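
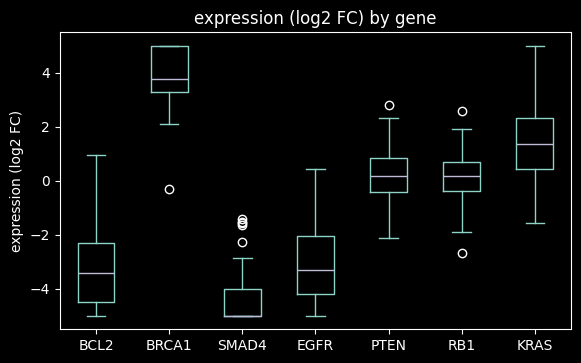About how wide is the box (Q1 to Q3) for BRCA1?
≈ 2

Q3 ≈ 5, Q1 ≈ 3; IQR ≈ 2.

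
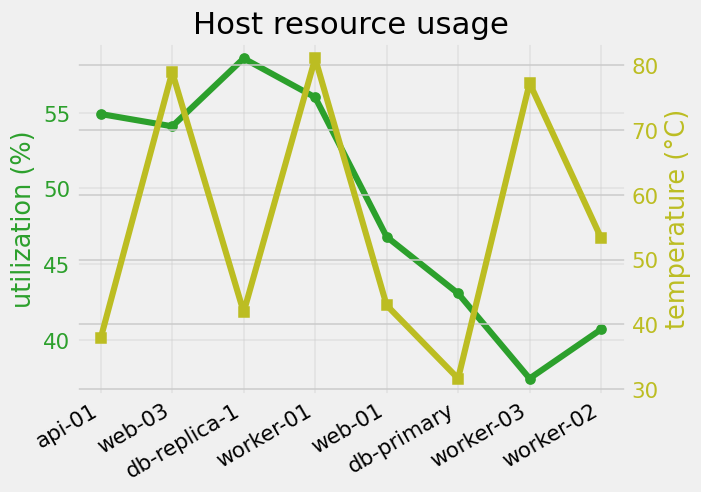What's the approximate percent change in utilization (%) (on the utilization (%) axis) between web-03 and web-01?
web-03 ≈ 54, web-01 ≈ 46; (46 − 54) / 54 ≈ -14.8%.

≈ -14.8%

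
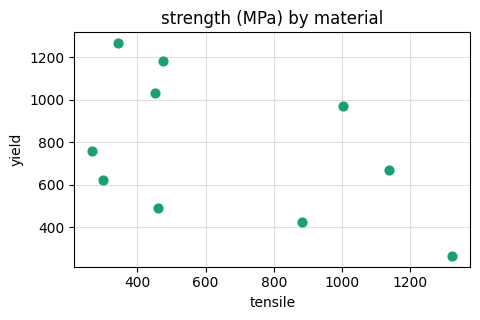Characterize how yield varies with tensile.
negative, moderate

Points are negatively correlated; moderate (|r| ≈ 0.5).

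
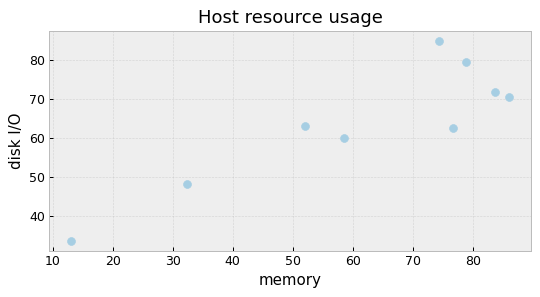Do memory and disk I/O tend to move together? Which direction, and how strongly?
positive, strong

Points are positively correlated; strong (|r| ≈ 0.9).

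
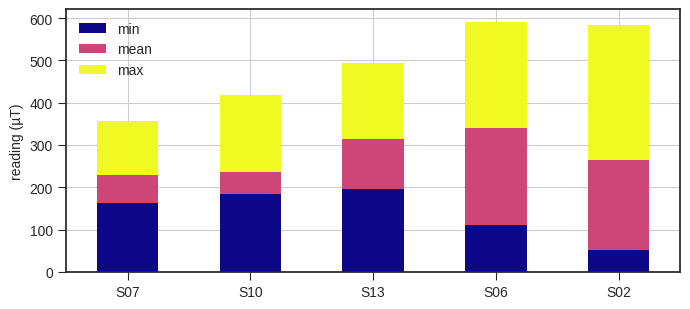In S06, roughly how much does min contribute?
≈ 100

min top ≈ 100, bottom ≈ 0; segment ≈ 100.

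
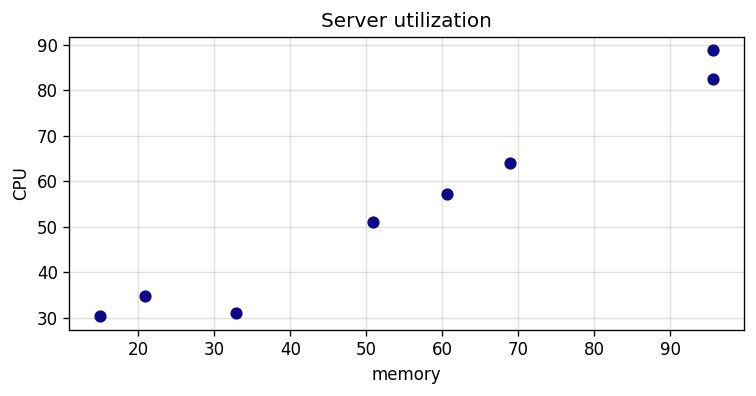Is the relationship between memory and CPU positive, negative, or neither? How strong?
Points are positively correlated; strong (|r| ≈ 1.0).

positive, strong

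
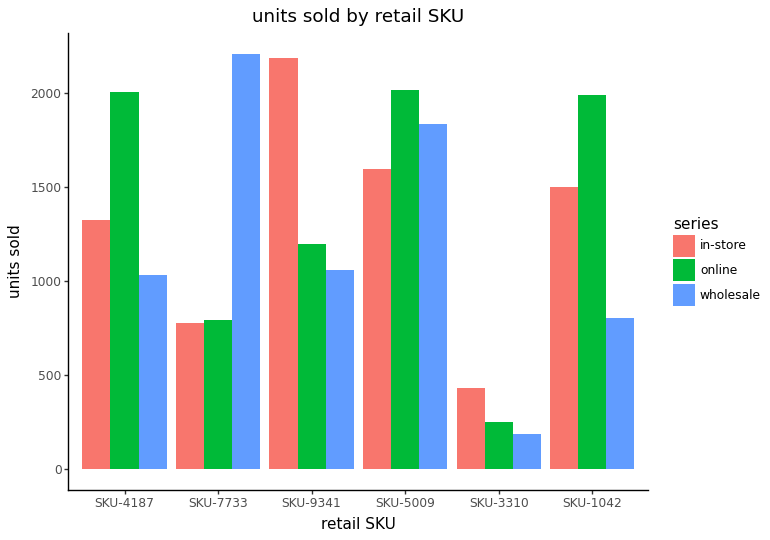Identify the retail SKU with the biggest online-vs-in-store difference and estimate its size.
SKU-9341, ≈ 1000

SKU-9341: online ≈ 1200, in-store ≈ 2200 → gap ≈ 1000. Next-largest (SKU-4187) is only ≈ 600.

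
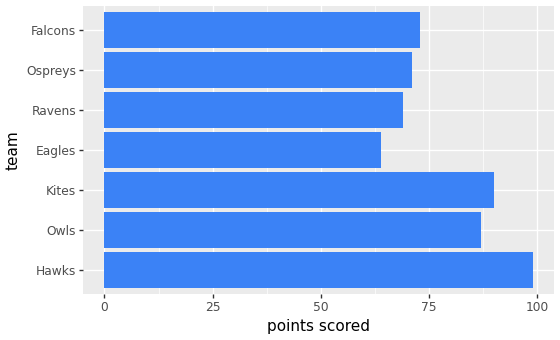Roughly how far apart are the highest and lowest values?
≈ 40

Max Hawks ≈ 100, min Eagles ≈ 60; range ≈ 40.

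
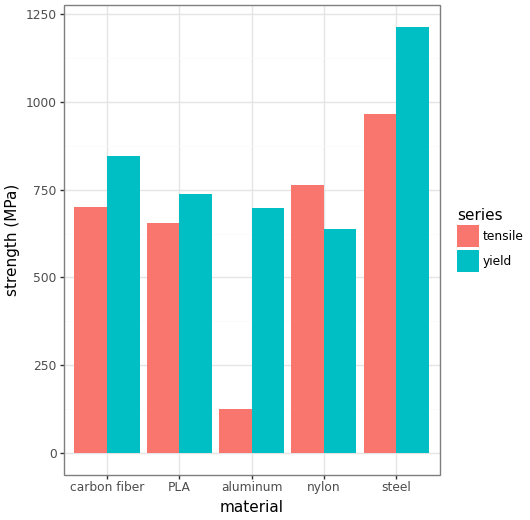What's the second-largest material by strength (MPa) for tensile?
Top 3 for tensile: steel ≈ 1000, nylon ≈ 800, carbon fiber ≈ 600.

nylon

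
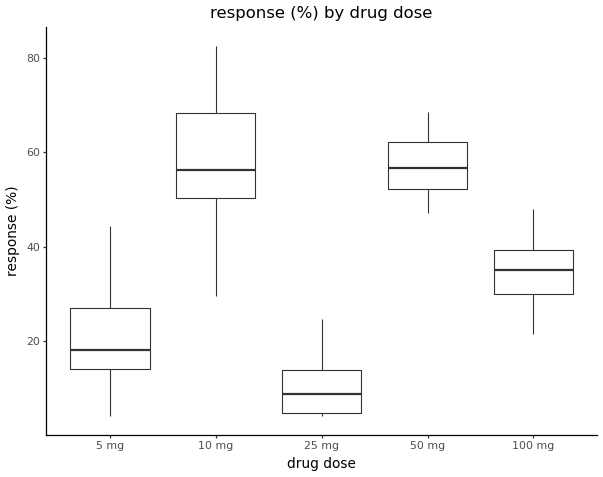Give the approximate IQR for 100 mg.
≈ 10

Q3 ≈ 40, Q1 ≈ 30; IQR ≈ 10.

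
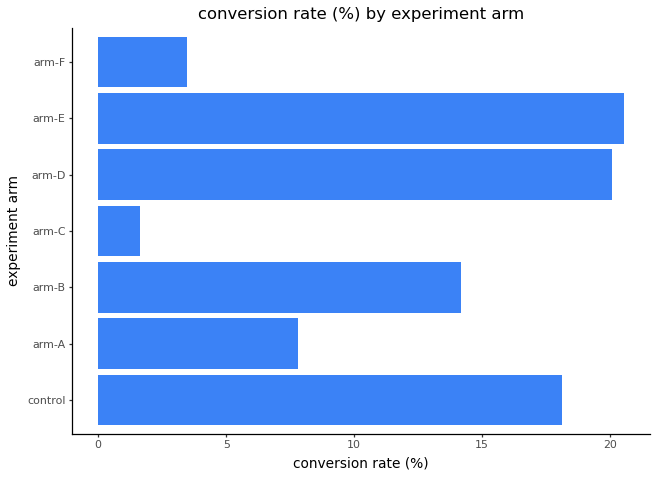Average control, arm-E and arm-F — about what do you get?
≈ 14

(18 + 20 + 4) / 3 ≈ 14.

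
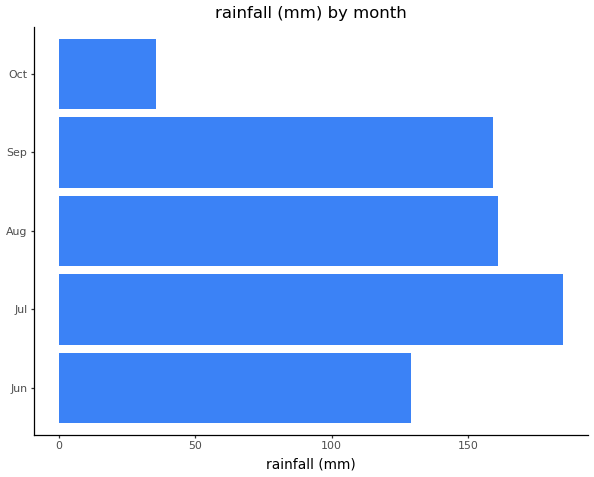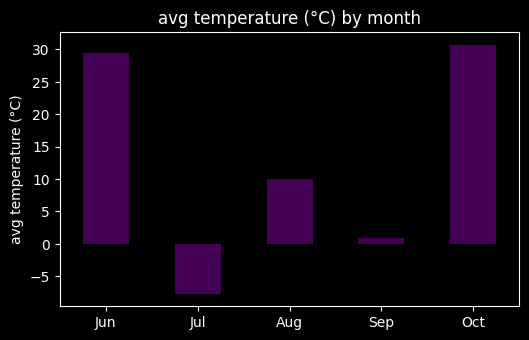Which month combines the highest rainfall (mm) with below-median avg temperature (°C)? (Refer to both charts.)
Jul

Chart 2 median avg temperature (°C) ≈ 10; below-median months: Jul, Sep. Among those, Jul has the highest rainfall (mm) (≈ 180).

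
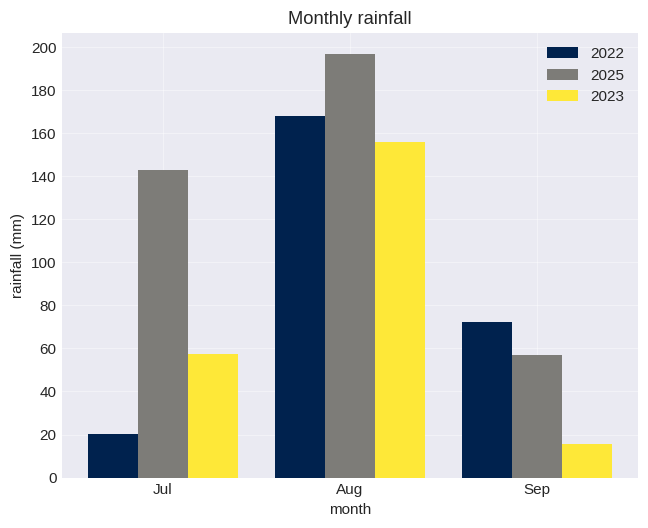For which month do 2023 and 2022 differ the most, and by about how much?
Sep: 2023 ≈ 20, 2022 ≈ 80 → gap ≈ 60. Next-largest (Jul) is only ≈ 40.

Sep, ≈ 60 mm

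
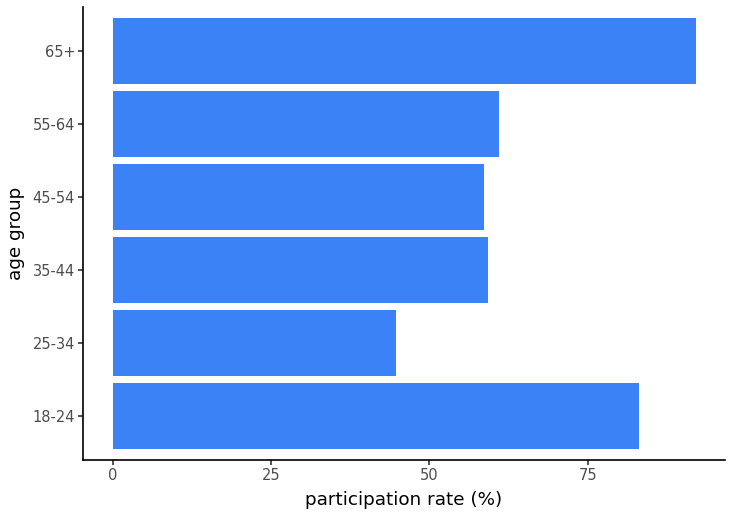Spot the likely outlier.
65+

65+ ≈ 90; the rest sit between ≈ 40 and ≈ 80.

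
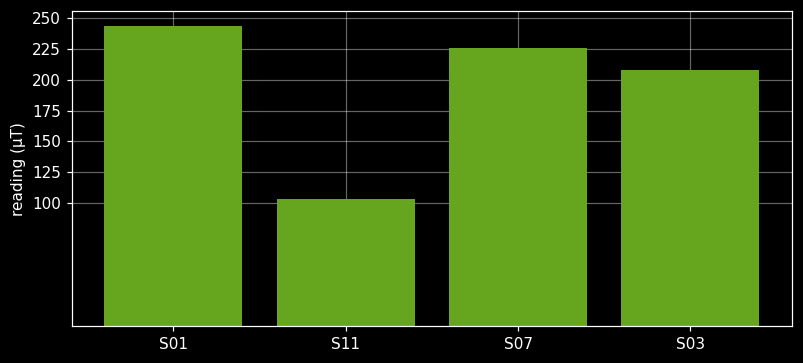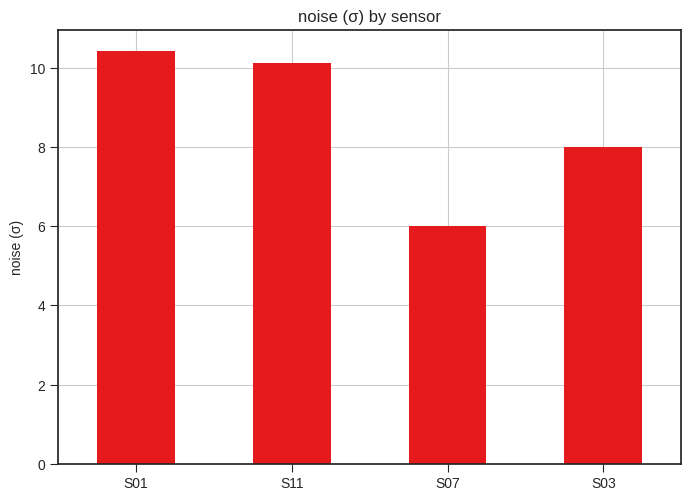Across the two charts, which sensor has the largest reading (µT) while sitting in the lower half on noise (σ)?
S07

Chart 2 median noise (σ) ≈ 9; below-median sensors: S07, S03. Among those, S07 has the highest reading (µT) (≈ 225).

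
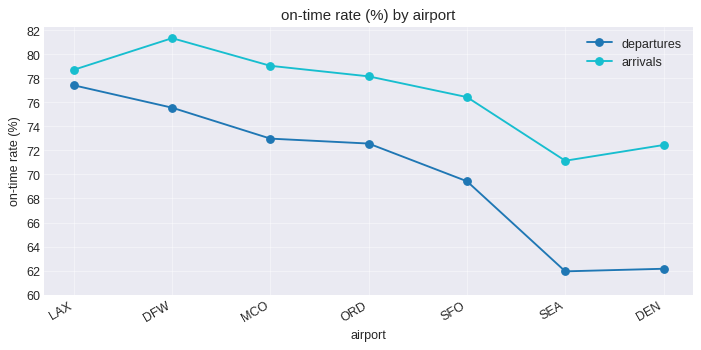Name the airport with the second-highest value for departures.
Top 3 for departures: LAX ≈ 78, DFW ≈ 76, MCO ≈ 72.

DFW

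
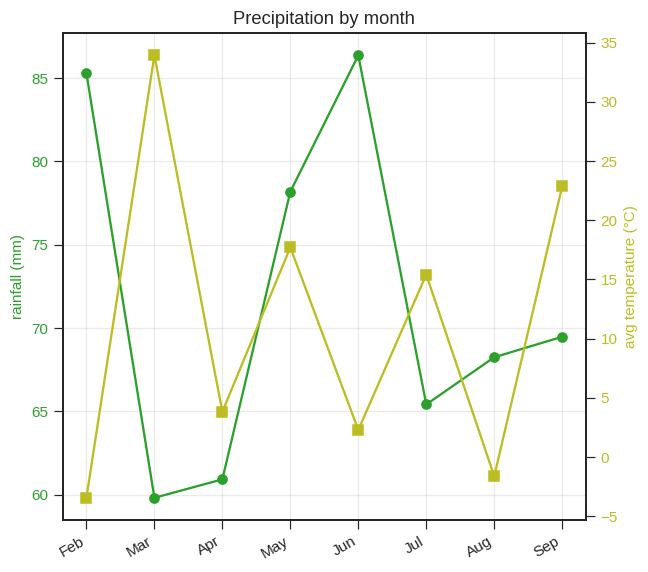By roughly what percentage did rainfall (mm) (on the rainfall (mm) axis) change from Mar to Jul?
≈ +8.3%

Mar ≈ 60, Jul ≈ 65; (65 − 60) / 60 ≈ +8.3%.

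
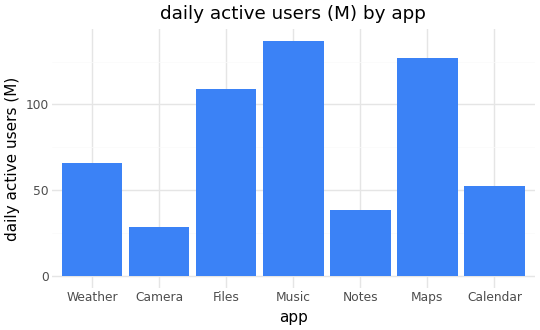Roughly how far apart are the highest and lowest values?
≈ 120

Max Music ≈ 140, min Camera ≈ 20; range ≈ 120.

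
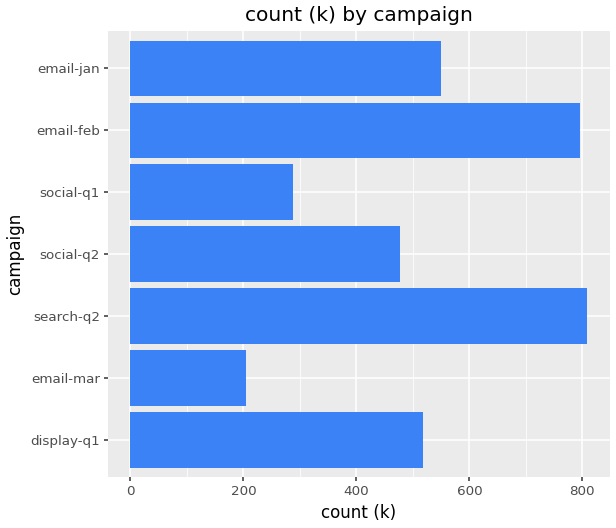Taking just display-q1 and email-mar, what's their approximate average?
(500 + 200) / 2 ≈ 350.

≈ 350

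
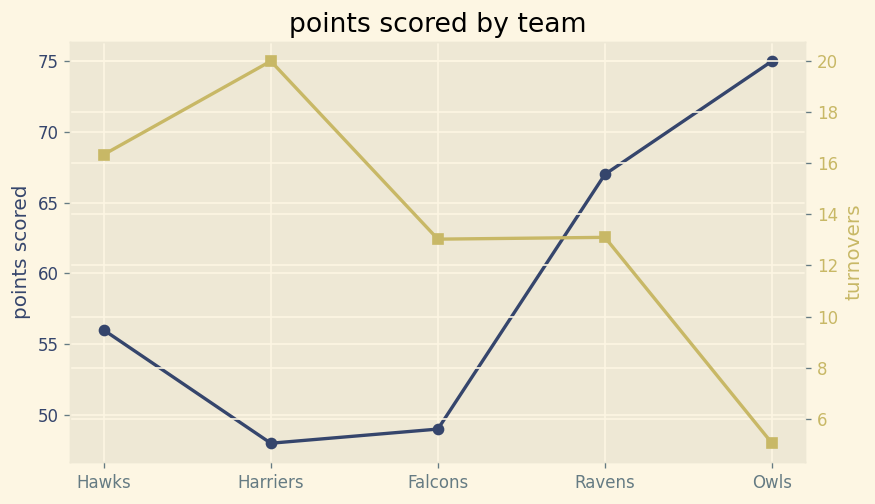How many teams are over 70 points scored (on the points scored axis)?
1

Above 70: Owls.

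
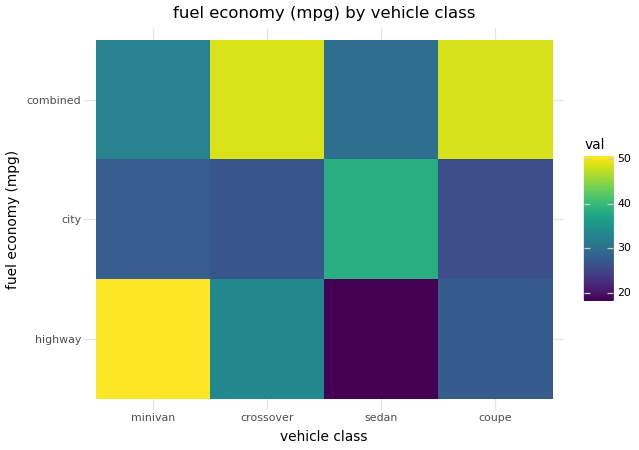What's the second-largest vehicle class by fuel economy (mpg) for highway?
Top 3 for highway: minivan ≈ 50, crossover ≈ 35, coupe ≈ 30.

crossover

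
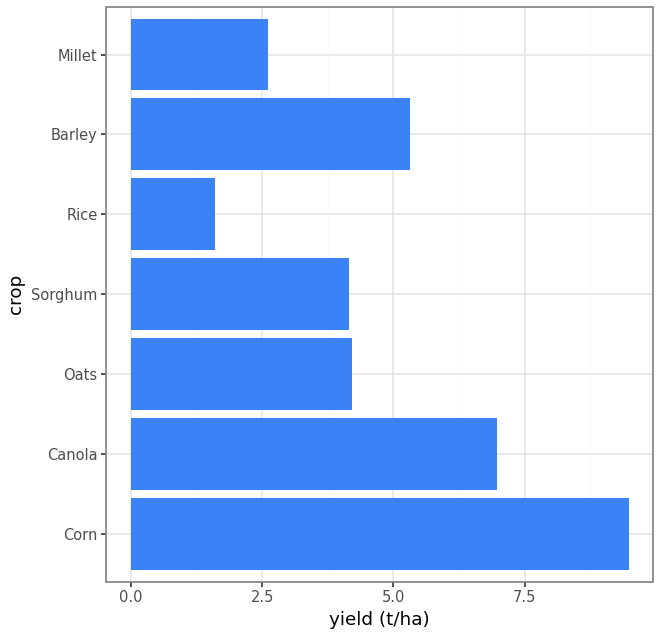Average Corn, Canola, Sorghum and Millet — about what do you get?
(9 + 7 + 4 + 3) / 4 ≈ 6.

≈ 6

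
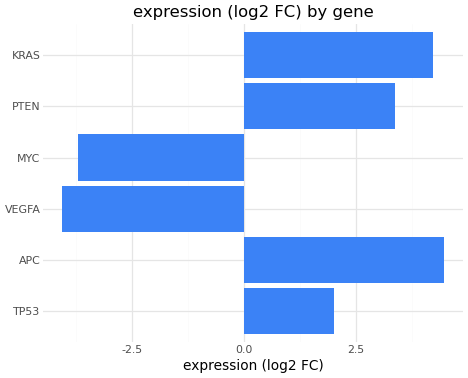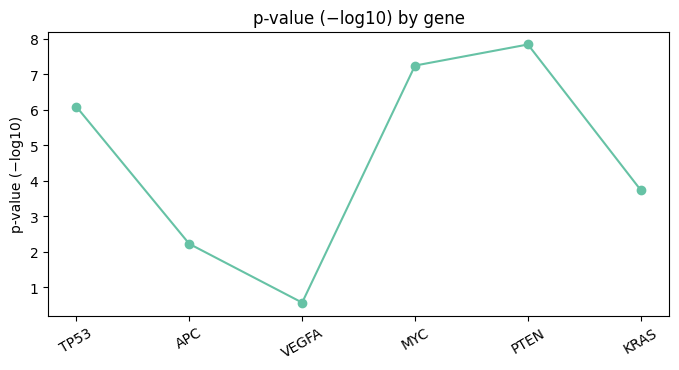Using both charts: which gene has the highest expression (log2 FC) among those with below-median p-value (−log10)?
APC

Chart 2 median p-value (−log10) ≈ 5; below-median genes: APC, VEGFA, KRAS. Among those, APC has the highest expression (log2 FC) (≈ 4.5).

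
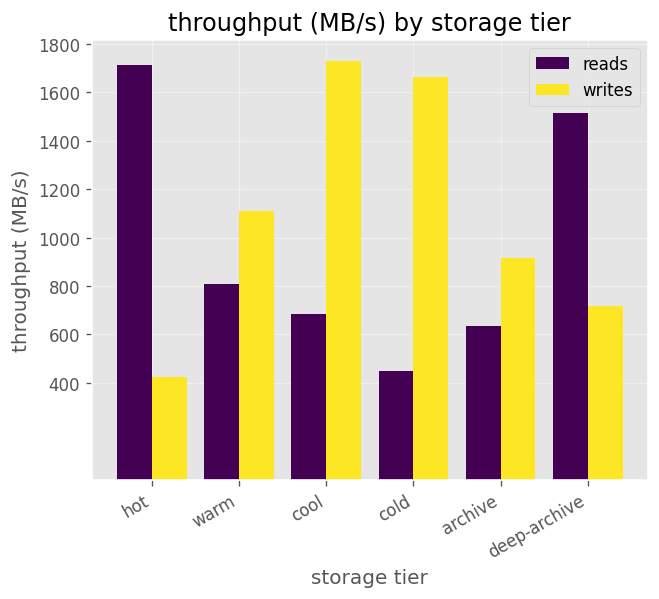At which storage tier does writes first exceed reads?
warm

hot: writes ≈ 400 vs reads ≈ 1800 (not yet); warm: writes ≈ 1200 vs reads ≈ 800 (first crossover).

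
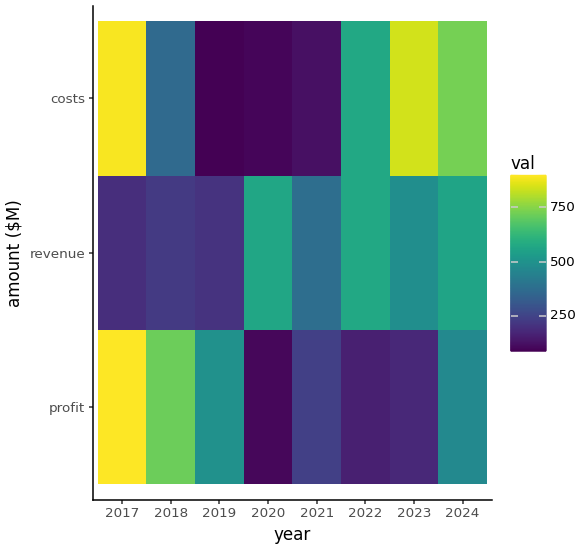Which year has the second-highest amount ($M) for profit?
2018

Top 3 for profit: 2017 ≈ 900, 2018 ≈ 700, 2019 ≈ 500.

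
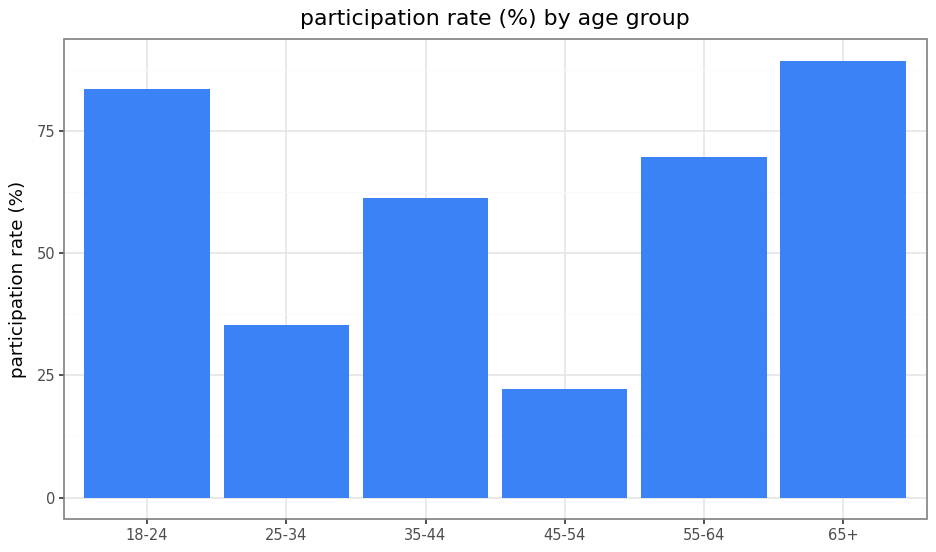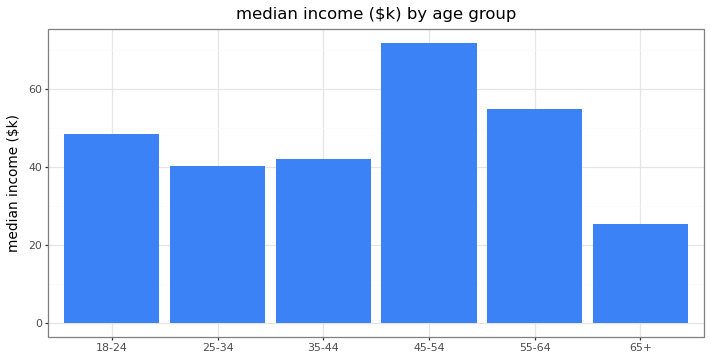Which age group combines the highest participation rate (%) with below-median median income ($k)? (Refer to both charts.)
65+

Chart 2 median median income ($k) ≈ 50; below-median age groups: 25-34, 35-44, 65+. Among those, 65+ has the highest participation rate (%) (≈ 90).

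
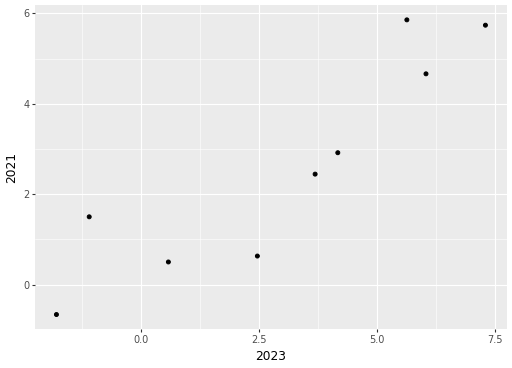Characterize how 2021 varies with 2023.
positive, strong

Points are positively correlated; strong (|r| ≈ 0.9).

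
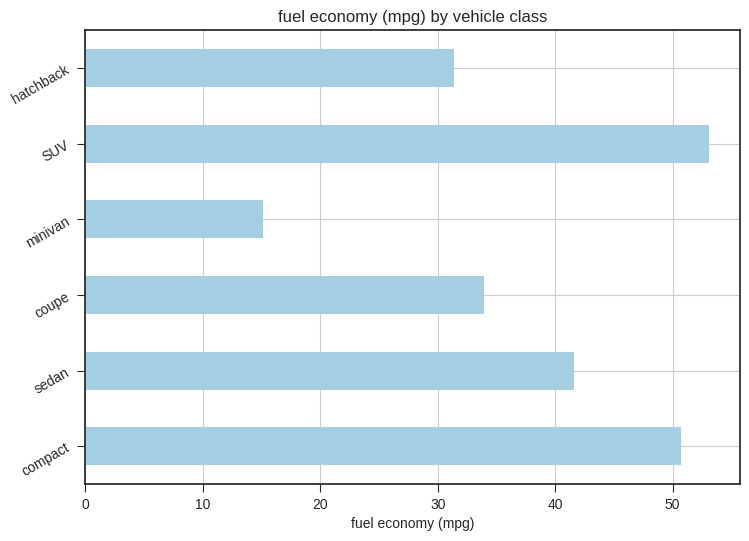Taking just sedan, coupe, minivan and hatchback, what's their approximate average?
≈ 30

(40 + 35 + 15 + 30) / 4 ≈ 30.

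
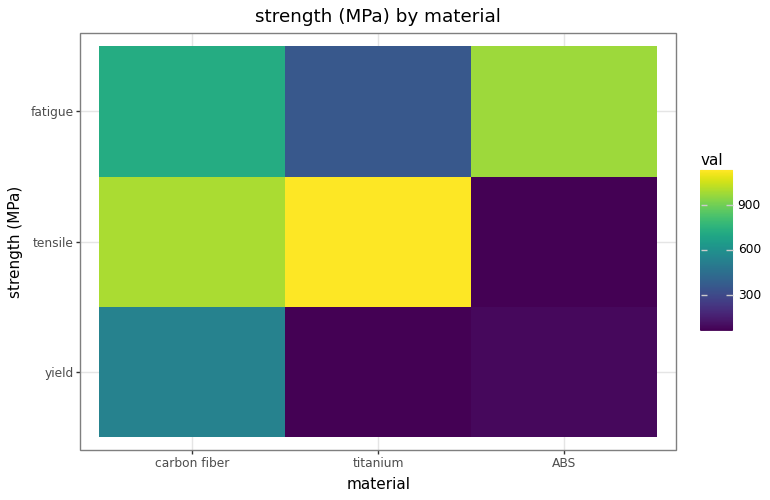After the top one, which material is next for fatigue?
Top 3 for fatigue: ABS ≈ 1000, carbon fiber ≈ 700, titanium ≈ 400.

carbon fiber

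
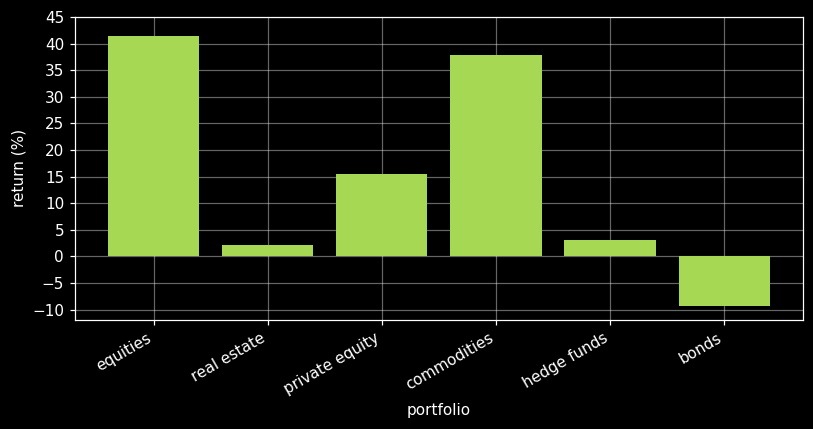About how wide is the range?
Max equities ≈ 40, min bonds ≈ -10; range ≈ 50.

≈ 50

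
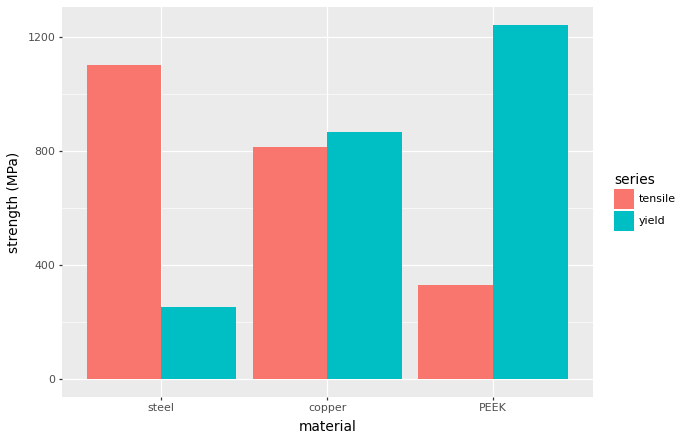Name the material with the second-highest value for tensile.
copper

Top 3 for tensile: steel ≈ 1200, copper ≈ 800, PEEK ≈ 400.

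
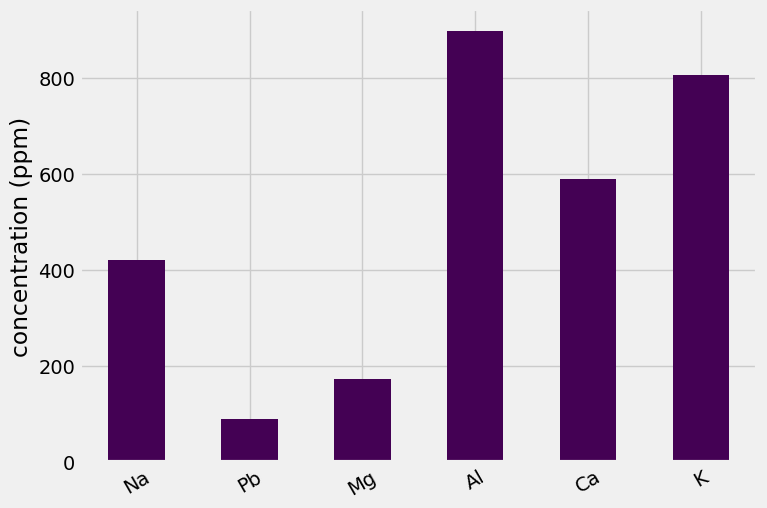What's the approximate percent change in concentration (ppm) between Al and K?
Al ≈ 900, K ≈ 800; (800 − 900) / 900 ≈ -11.1%.

≈ -11.1%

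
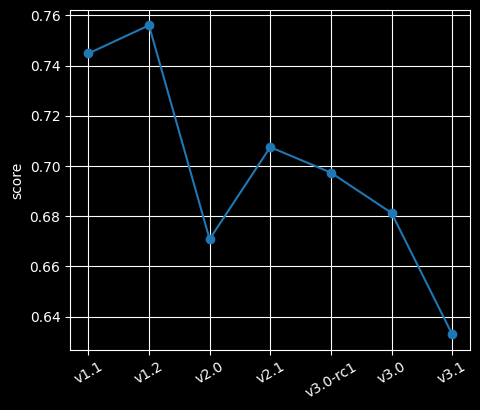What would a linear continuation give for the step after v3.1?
≈ 0.61

Last three: 0.70, 0.68, 0.64 → slope ≈ -0.03/step → next ≈ 0.61.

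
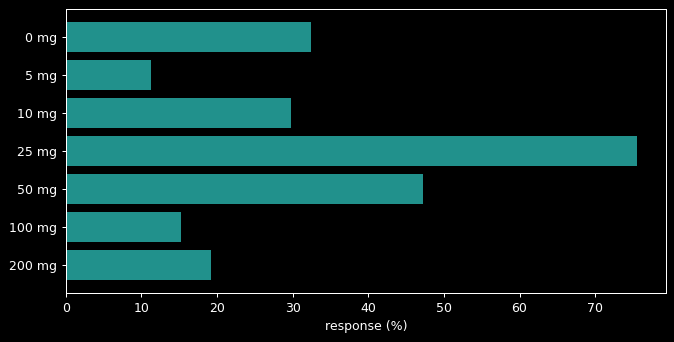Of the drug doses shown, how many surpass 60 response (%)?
1

Above 60: 25 mg.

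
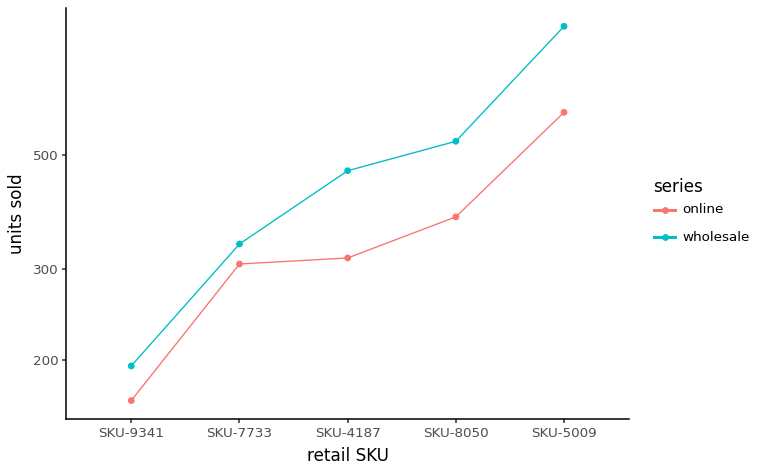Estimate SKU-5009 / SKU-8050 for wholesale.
≈ 1.8×

SKU-5009 ≈ 900, SKU-8050 ≈ 500; 900/500 ≈ 1.8.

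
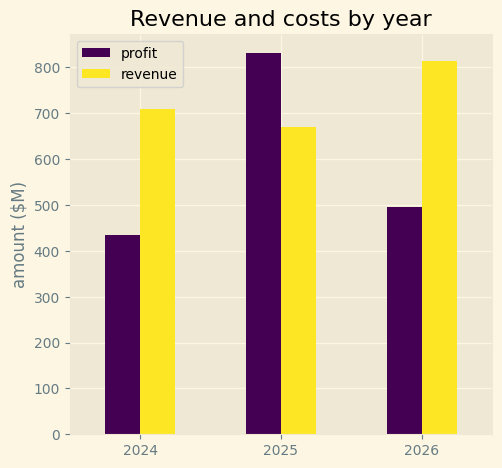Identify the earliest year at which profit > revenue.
2025

2024: profit ≈ 400 vs revenue ≈ 700 (not yet); 2025: profit ≈ 800 vs revenue ≈ 700 (first crossover).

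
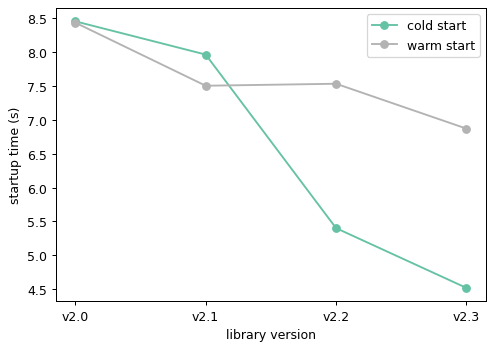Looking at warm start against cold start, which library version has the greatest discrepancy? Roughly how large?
v2.3, ≈ 2.5 s

v2.3: warm start ≈ 7.0, cold start ≈ 4.5 → gap ≈ 2.5. Next-largest (v2.2) is only ≈ 2.0.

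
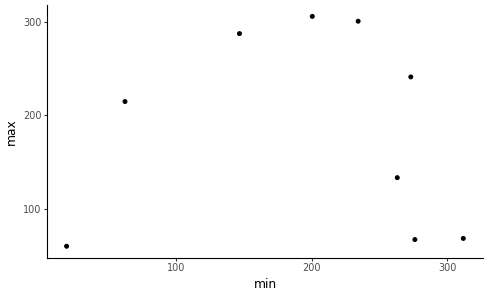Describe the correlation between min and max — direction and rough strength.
Points are roughly uncorrelated; weak (|r| ≈ 0.0).

no clear correlation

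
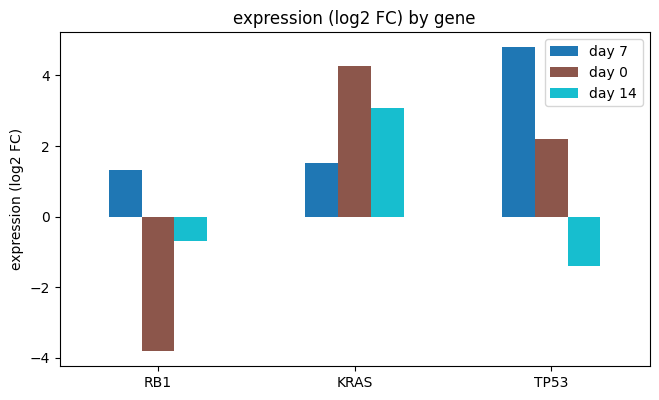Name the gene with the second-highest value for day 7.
Top 3 for day 7: TP53 ≈ 5, KRAS ≈ 2, RB1 ≈ 1.

KRAS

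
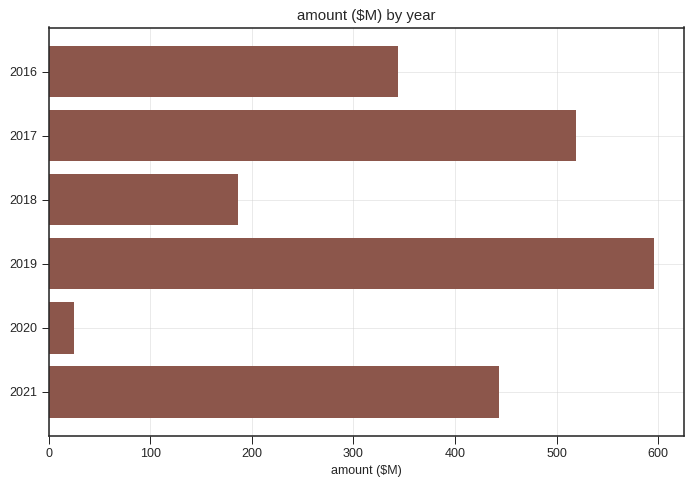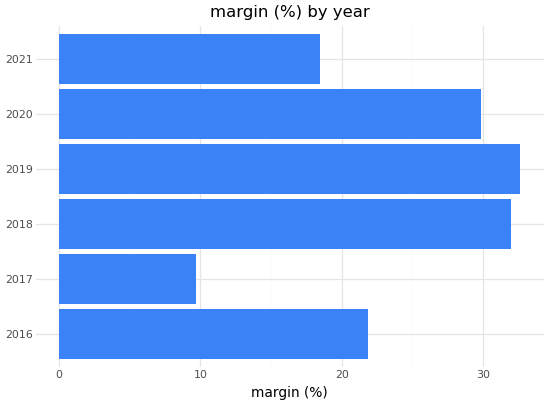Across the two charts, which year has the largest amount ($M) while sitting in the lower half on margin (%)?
Chart 2 median margin (%) ≈ 25; below-median years: 2016, 2017, 2021. Among those, 2017 has the highest amount ($M) (≈ 500).

2017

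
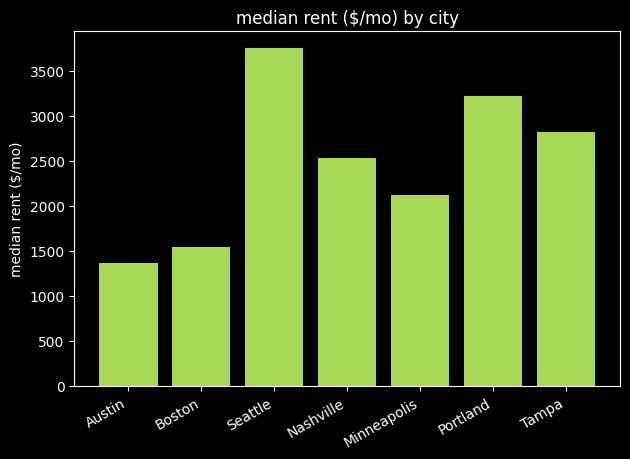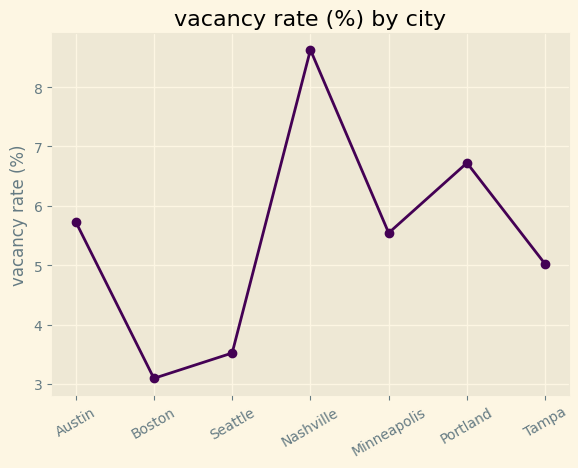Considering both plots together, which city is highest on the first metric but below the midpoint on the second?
Chart 2 median vacancy rate (%) ≈ 6; below-median cities: Boston, Seattle, Tampa. Among those, Seattle has the highest median rent ($/mo) (≈ 4000).

Seattle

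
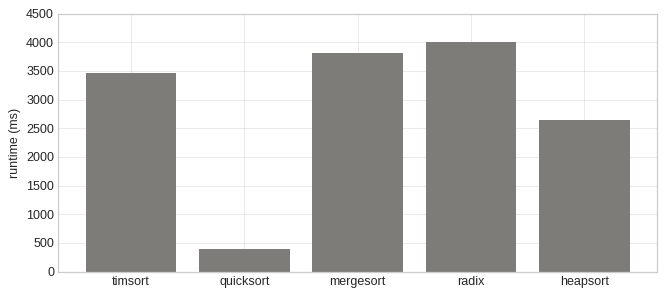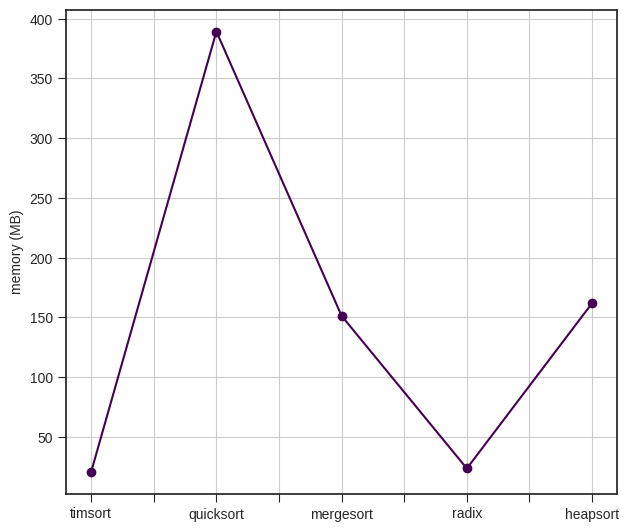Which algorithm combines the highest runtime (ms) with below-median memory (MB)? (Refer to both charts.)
Chart 2 median memory (MB) ≈ 150; below-median algorithms: timsort, radix. Among those, radix has the highest runtime (ms) (≈ 4000).

radix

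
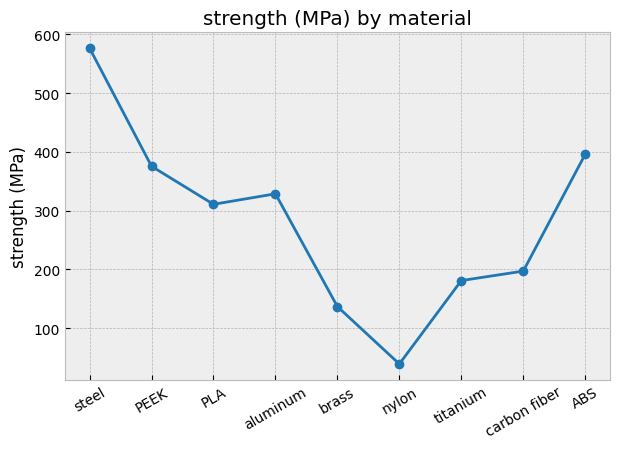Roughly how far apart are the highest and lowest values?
≈ 550

Max steel ≈ 600, min nylon ≈ 50; range ≈ 550.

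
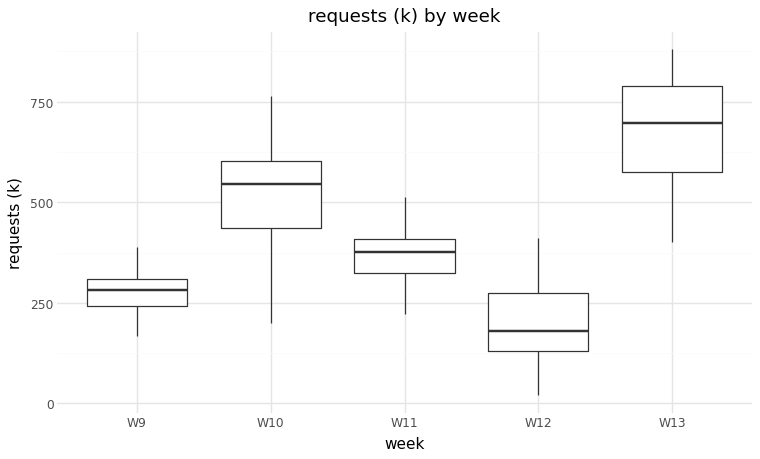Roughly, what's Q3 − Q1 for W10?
Q3 ≈ 600, Q1 ≈ 450; IQR ≈ 150.

≈ 150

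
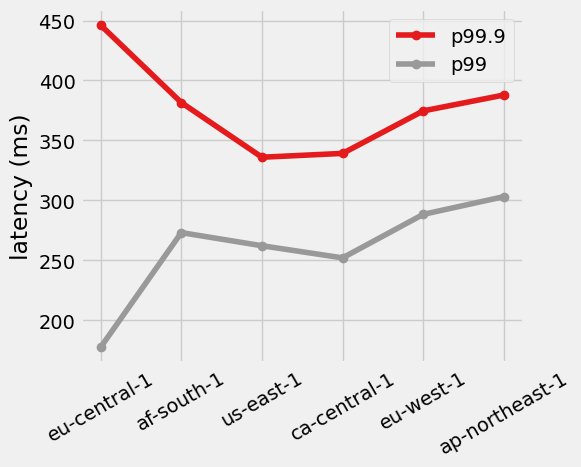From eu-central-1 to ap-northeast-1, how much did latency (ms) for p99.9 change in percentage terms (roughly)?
≈ -11.1%

eu-central-1 ≈ 450, ap-northeast-1 ≈ 400; (400 − 450) / 450 ≈ -11.1%.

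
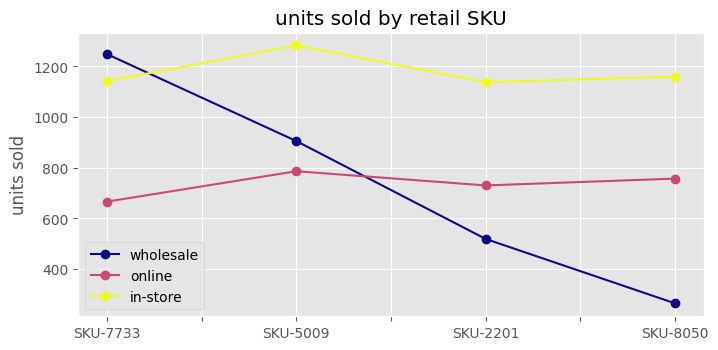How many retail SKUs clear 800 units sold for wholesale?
2

Above 800: SKU-7733, SKU-5009.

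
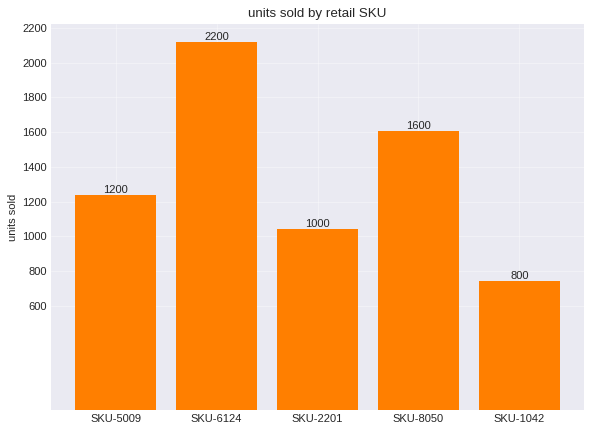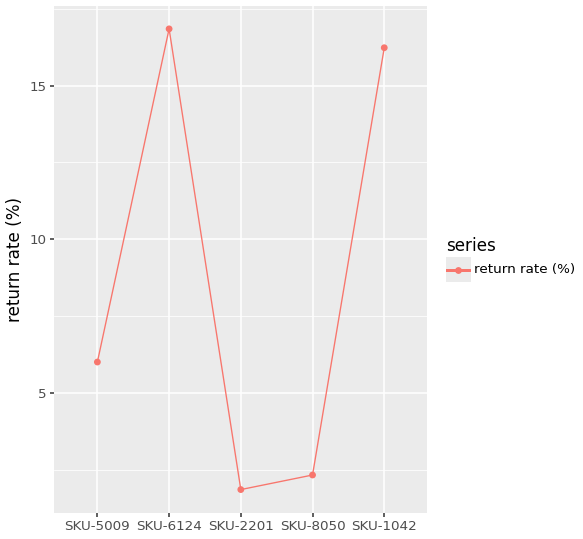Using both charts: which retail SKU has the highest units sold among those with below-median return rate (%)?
Chart 2 median return rate (%) ≈ 6; below-median retail SKUs: SKU-2201, SKU-8050. Among those, SKU-8050 has the highest units sold (≈ 1600).

SKU-8050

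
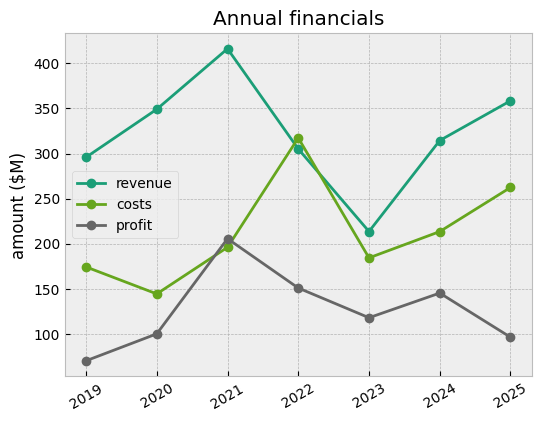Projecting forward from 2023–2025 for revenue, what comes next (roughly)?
≈ 425

Last three: 200, 300, 350 → slope ≈ 75/step → next ≈ 425.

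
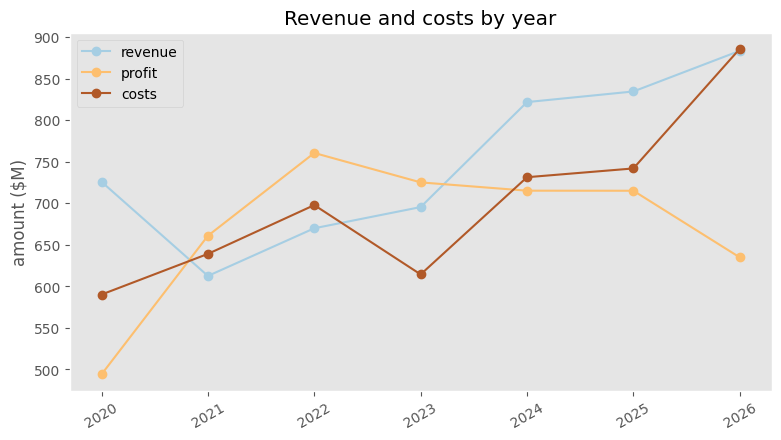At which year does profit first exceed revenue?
2021

2020: profit ≈ 500 vs revenue ≈ 750 (not yet); 2021: profit ≈ 650 vs revenue ≈ 600 (first crossover).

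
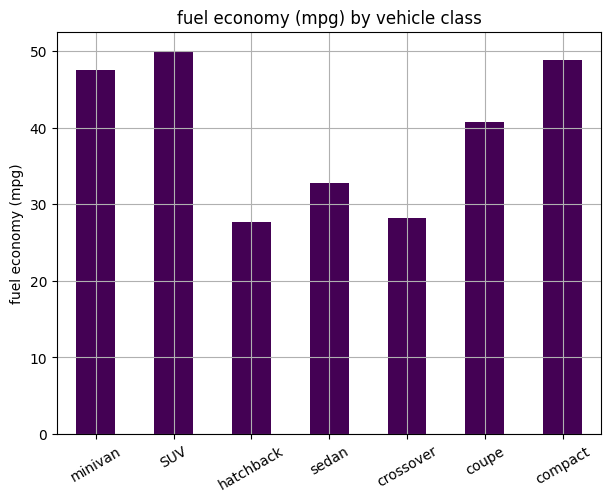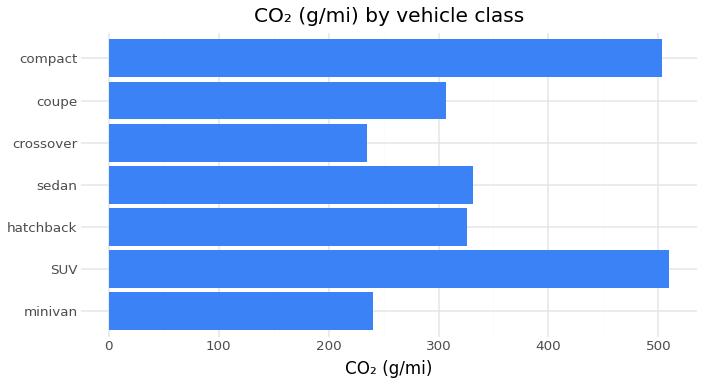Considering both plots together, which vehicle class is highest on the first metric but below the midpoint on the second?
minivan

Chart 2 median CO₂ (g/mi) ≈ 350; below-median vehicle classes: minivan, crossover, coupe. Among those, minivan has the highest fuel economy (mpg) (≈ 50).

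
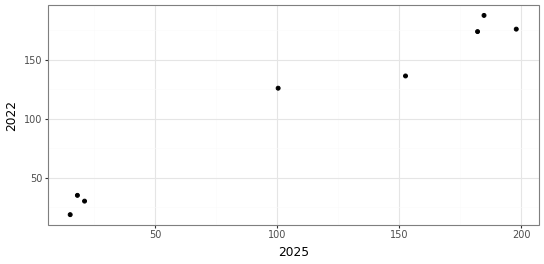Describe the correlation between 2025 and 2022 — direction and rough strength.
positive, strong

Points are positively correlated; strong (|r| ≈ 1.0).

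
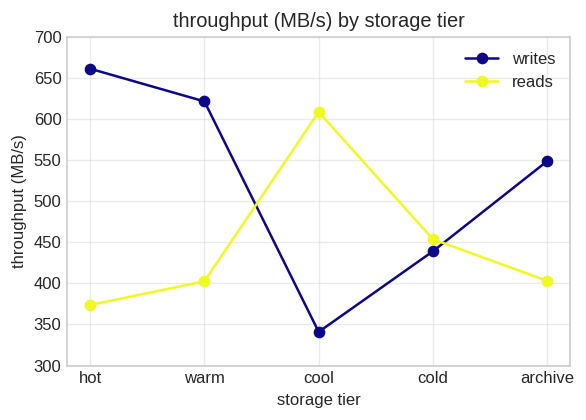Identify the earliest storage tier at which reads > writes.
warm: reads ≈ 400 vs writes ≈ 600 (not yet); cool: reads ≈ 600 vs writes ≈ 350 (first crossover).

cool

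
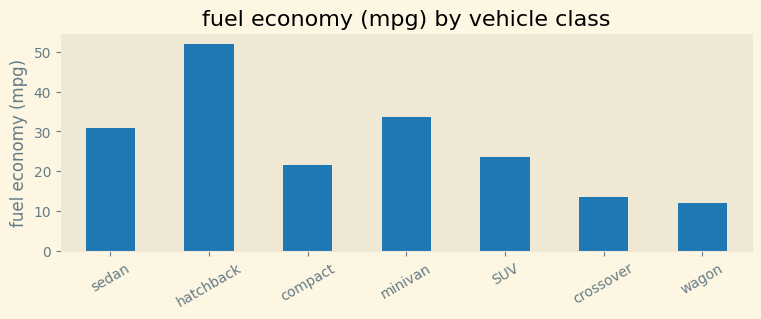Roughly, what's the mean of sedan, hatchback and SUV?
(30 + 50 + 25) / 3 ≈ 35.

≈ 35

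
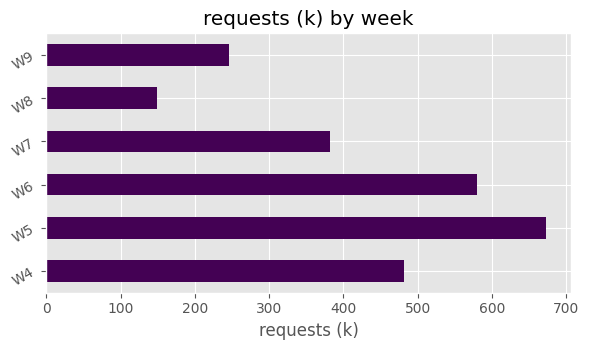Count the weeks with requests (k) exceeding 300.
4

Above 300: W4, W5, W6, W7.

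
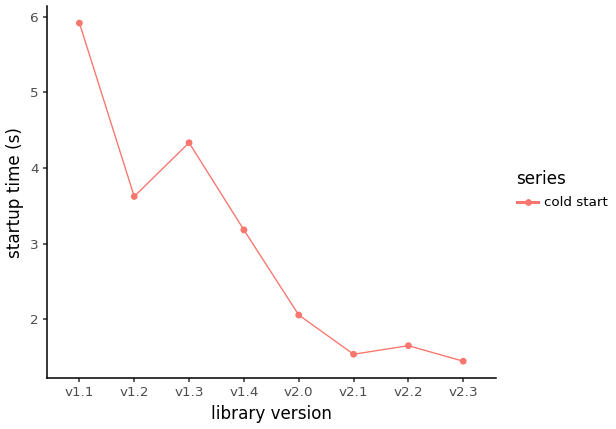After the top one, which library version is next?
Top 3: v1.1 ≈ 6.0, v1.3 ≈ 4.5, v1.2 ≈ 3.5.

v1.3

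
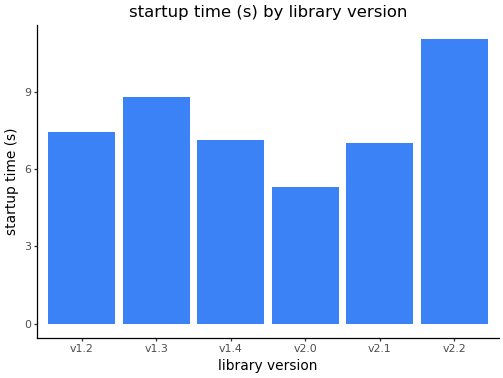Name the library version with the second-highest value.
Top 3: v2.2 ≈ 11, v1.3 ≈ 9, v1.2 ≈ 7.

v1.3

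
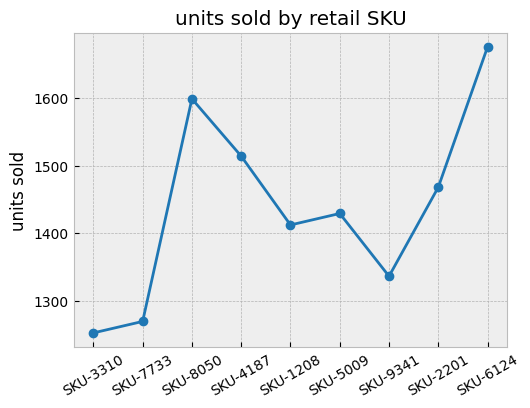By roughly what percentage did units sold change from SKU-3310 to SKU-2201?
SKU-3310 ≈ 1250, SKU-2201 ≈ 1450; (1450 − 1250) / 1250 ≈ +16%.

≈ +16%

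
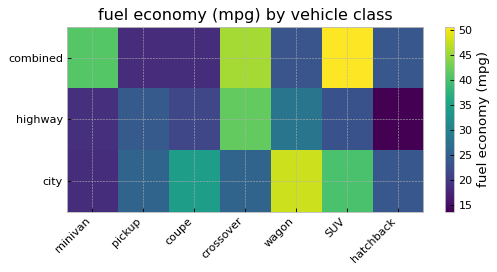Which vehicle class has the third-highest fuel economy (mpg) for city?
coupe

Top 4 for city: wagon ≈ 50, SUV ≈ 40, coupe ≈ 35, crossover ≈ 25.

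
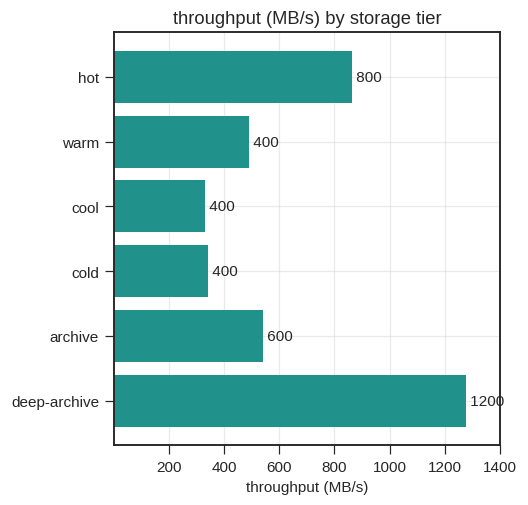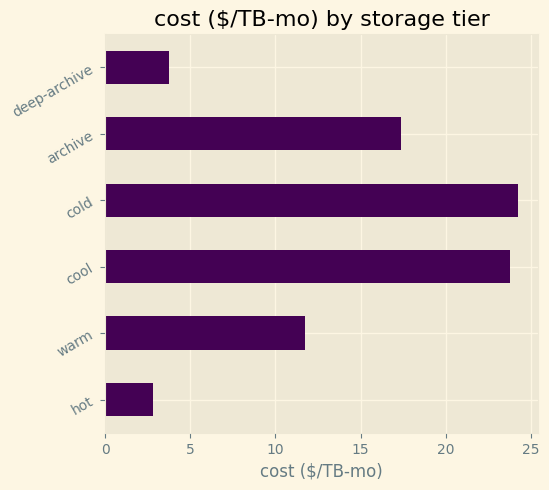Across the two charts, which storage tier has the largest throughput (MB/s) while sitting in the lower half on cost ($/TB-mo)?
deep-archive

Chart 2 median cost ($/TB-mo) ≈ 15; below-median storage tiers: hot, warm, deep-archive. Among those, deep-archive has the highest throughput (MB/s) (≈ 1200).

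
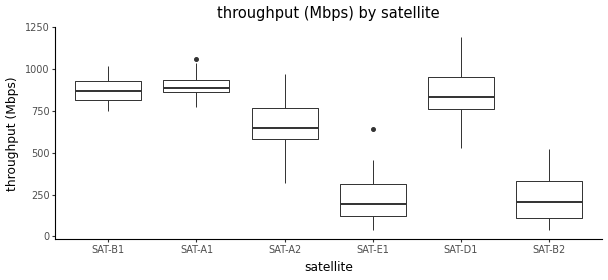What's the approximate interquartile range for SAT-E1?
Q3 ≈ 300, Q1 ≈ 100; IQR ≈ 200.

≈ 200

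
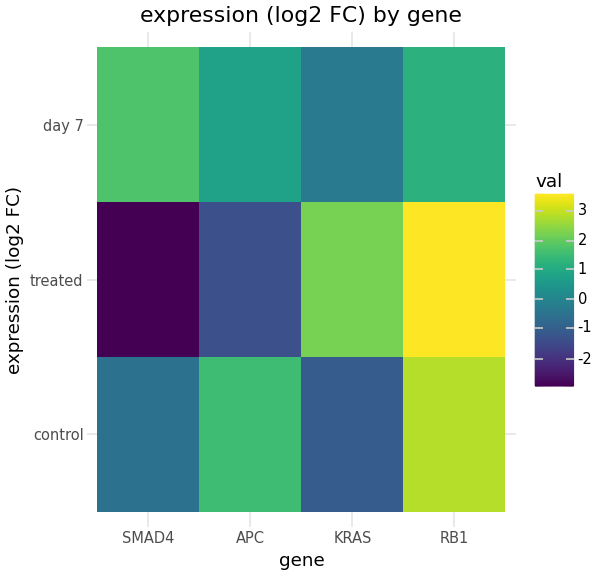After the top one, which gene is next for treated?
KRAS

Top 3 for treated: RB1 ≈ 4, KRAS ≈ 2, APC ≈ -1.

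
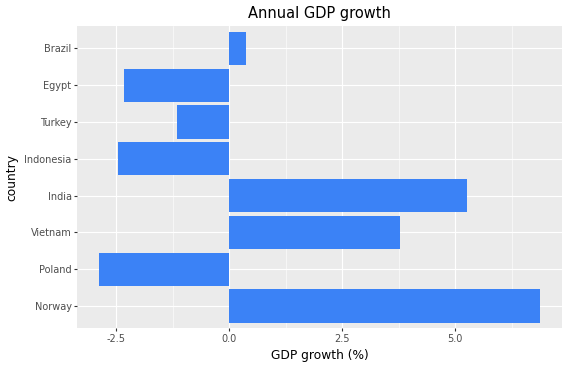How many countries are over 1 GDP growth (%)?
3

Above 1: Norway, Vietnam, India.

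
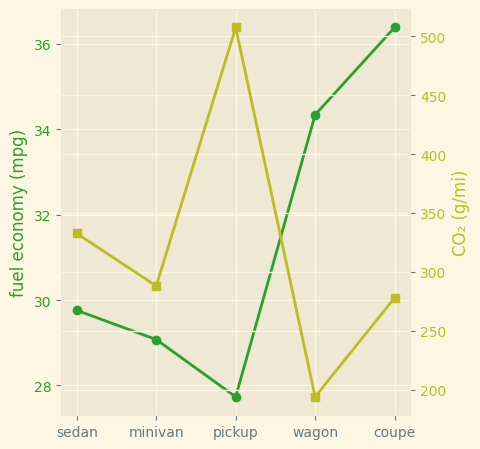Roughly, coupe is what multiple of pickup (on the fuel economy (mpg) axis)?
coupe ≈ 36, pickup ≈ 28; 36/28 ≈ 1.29.

≈ 1.29×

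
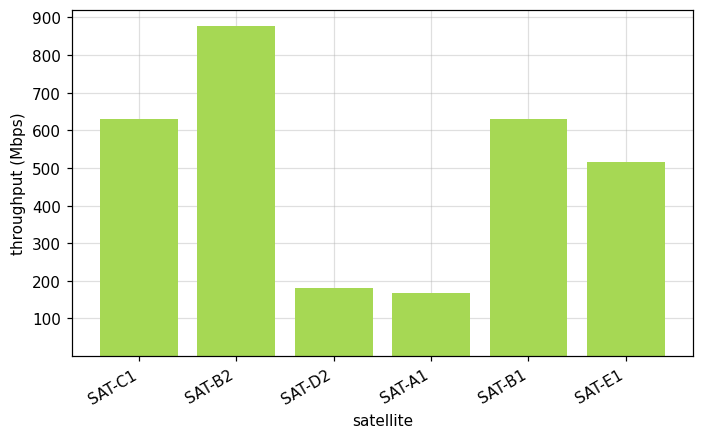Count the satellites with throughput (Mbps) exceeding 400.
4

Above 400: SAT-C1, SAT-B2, SAT-B1, SAT-E1.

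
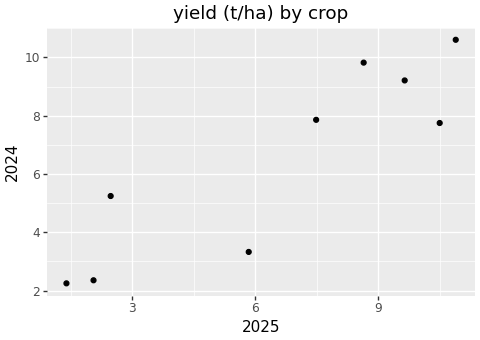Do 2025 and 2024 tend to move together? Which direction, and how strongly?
Points are positively correlated; strong (|r| ≈ 0.9).

positive, strong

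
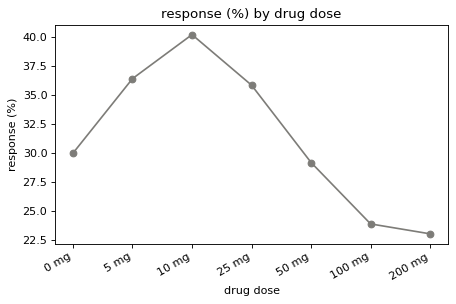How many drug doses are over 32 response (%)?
3

Above 32: 5 mg, 10 mg, 25 mg.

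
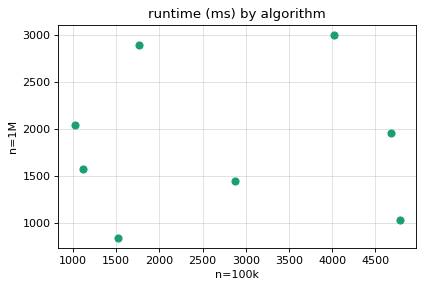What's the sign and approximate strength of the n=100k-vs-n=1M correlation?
no clear correlation

Points are roughly uncorrelated; weak (|r| ≈ 0.0).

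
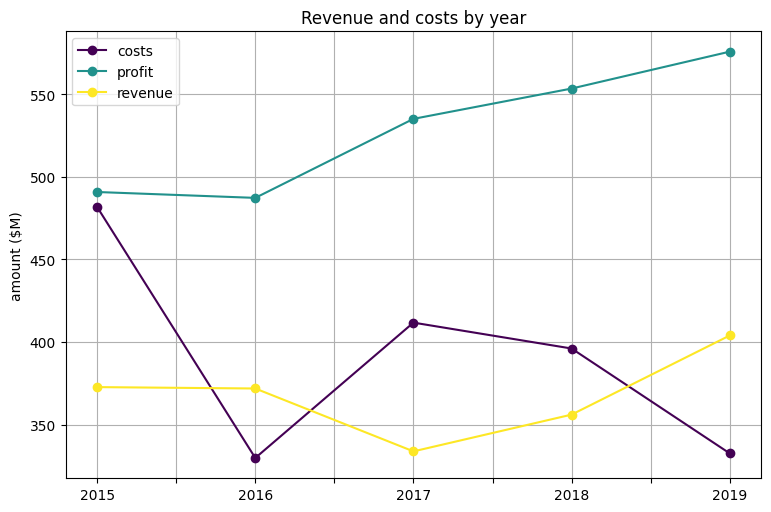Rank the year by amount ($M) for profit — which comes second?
Top 3 for profit: 2019 ≈ 575, 2018 ≈ 550, 2017 ≈ 525.

2018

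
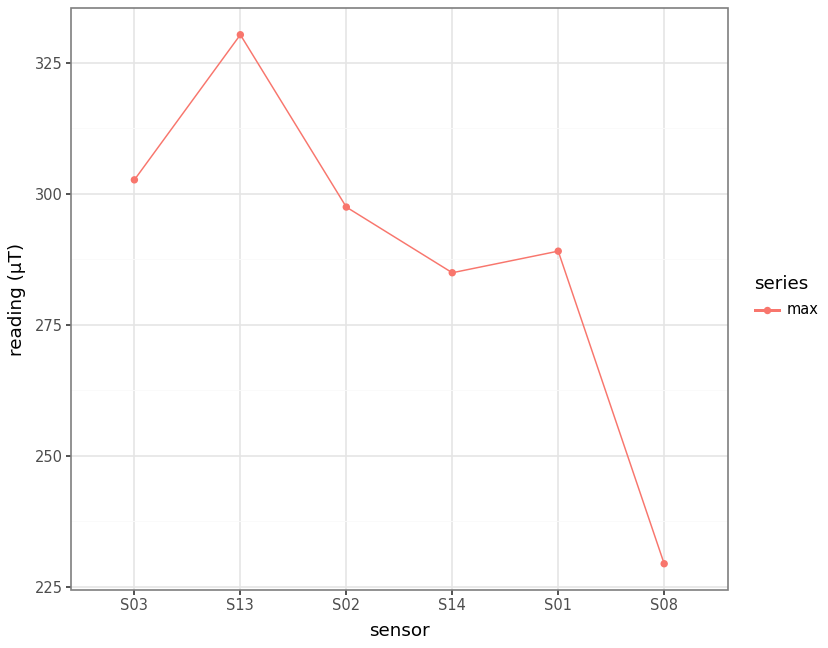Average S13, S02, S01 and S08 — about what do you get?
(330 + 300 + 290 + 230) / 4 ≈ 288.

≈ 288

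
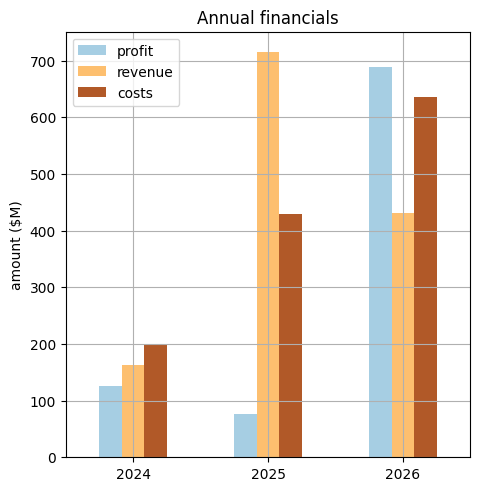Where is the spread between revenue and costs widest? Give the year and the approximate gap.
2025, ≈ 300 $M

2025: revenue ≈ 700, costs ≈ 400 → gap ≈ 300. Next-largest (2026) is only ≈ 200.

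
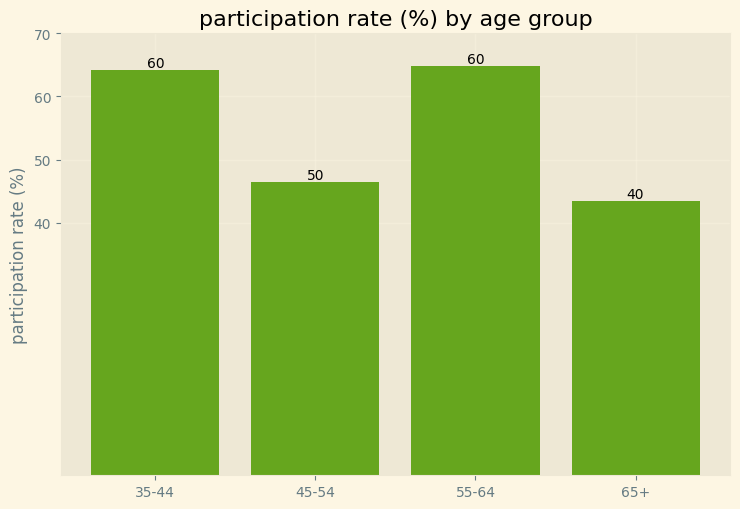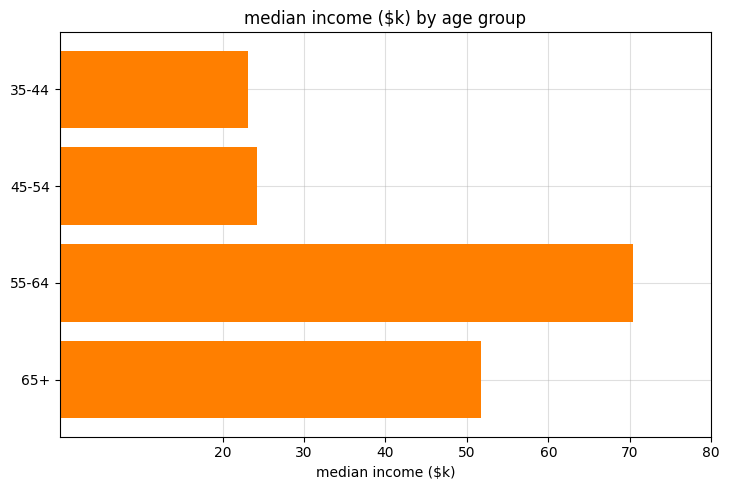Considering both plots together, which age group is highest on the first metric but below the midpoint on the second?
Chart 2 median median income ($k) ≈ 40; below-median age groups: 35-44, 45-54. Among those, 35-44 has the highest participation rate (%) (≈ 60).

35-44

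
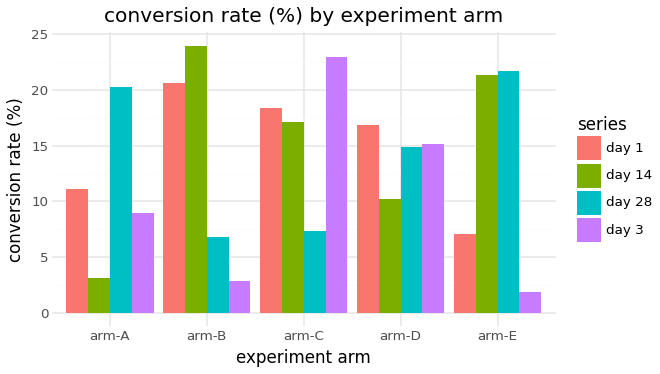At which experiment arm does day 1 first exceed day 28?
arm-A: day 1 ≈ 12 vs day 28 ≈ 20 (not yet); arm-B: day 1 ≈ 20 vs day 28 ≈ 6 (first crossover).

arm-B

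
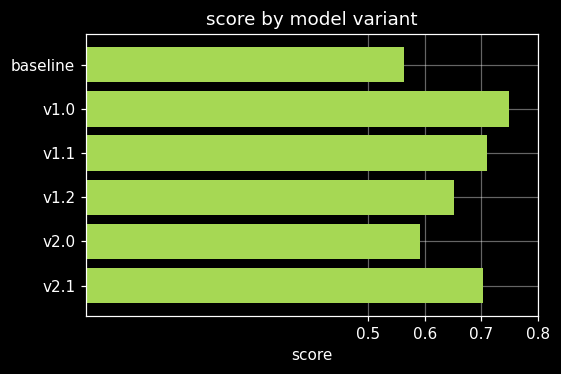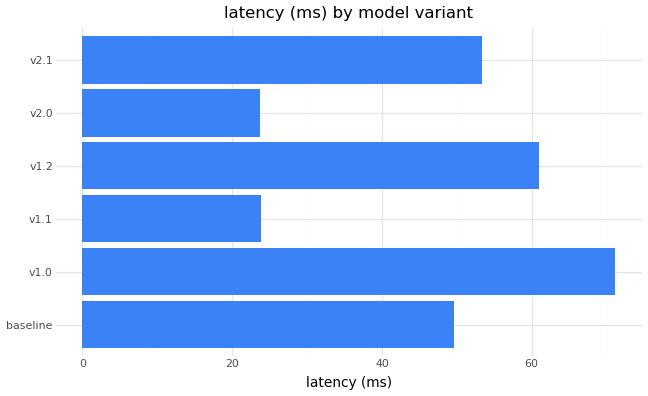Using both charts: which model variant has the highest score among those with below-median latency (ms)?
v1.1

Chart 2 median latency (ms) ≈ 50; below-median model variants: baseline, v1.1, v2.0. Among those, v1.1 has the highest score (≈ 0.7).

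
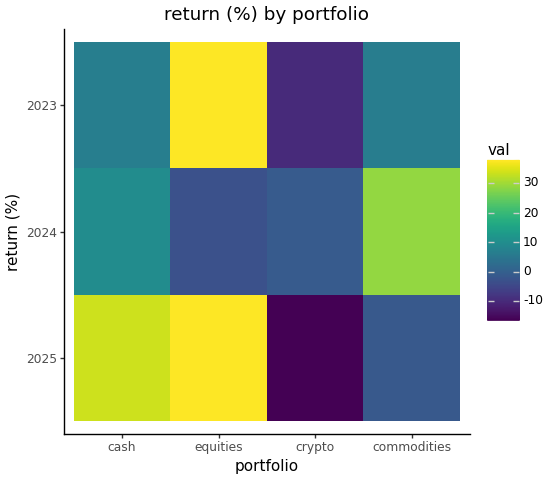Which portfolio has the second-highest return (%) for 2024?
Top 3 for 2024: commodities ≈ 30, cash ≈ 10, crypto ≈ 0.

cash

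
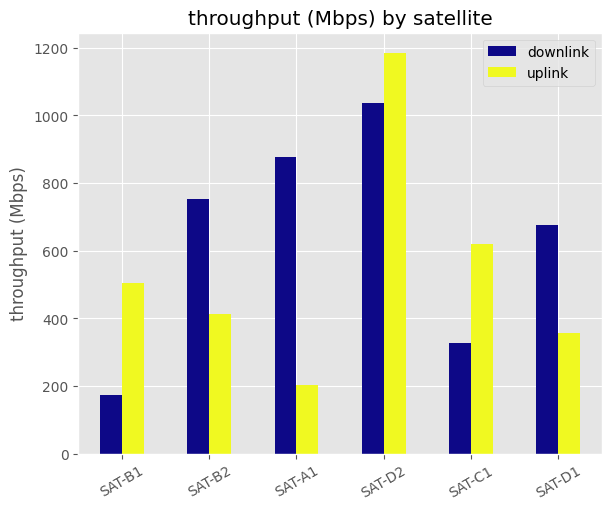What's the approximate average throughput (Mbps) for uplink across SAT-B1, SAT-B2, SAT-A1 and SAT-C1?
≈ 425

(500 + 400 + 200 + 600) / 4 ≈ 425.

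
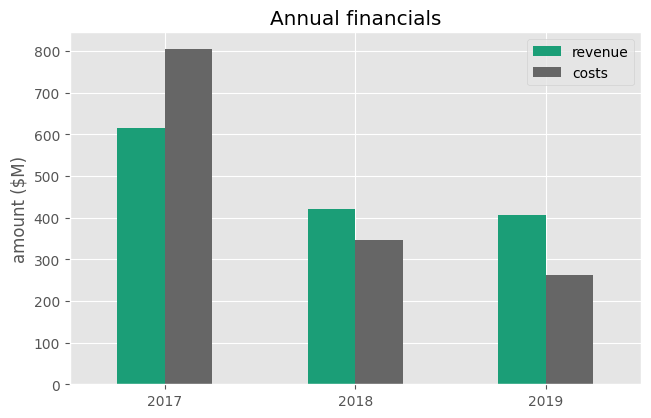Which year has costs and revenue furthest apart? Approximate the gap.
2017: costs ≈ 800, revenue ≈ 600 → gap ≈ 200. Next-largest (2019) is only ≈ 100.

2017, ≈ 200 $M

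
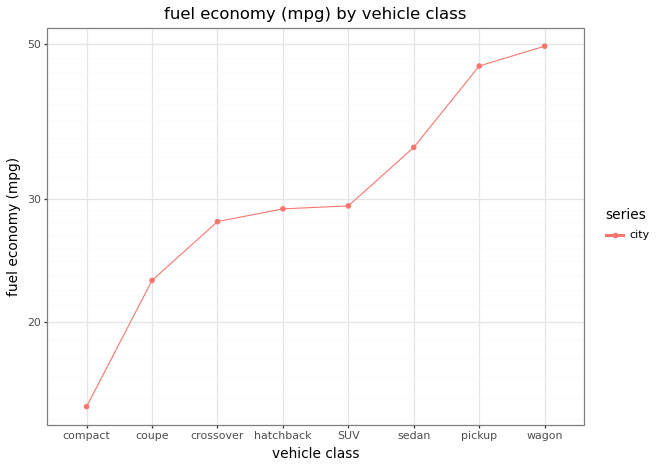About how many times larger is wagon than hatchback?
≈ 1.67×

wagon ≈ 50, hatchback ≈ 30; 50/30 ≈ 1.67.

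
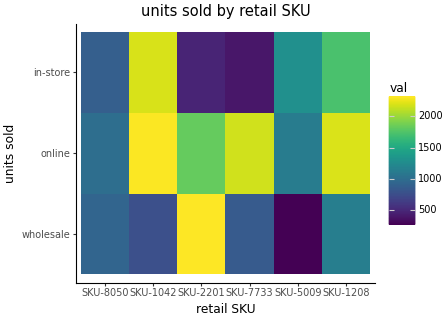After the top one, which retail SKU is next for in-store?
SKU-1208

Top 3 for in-store: SKU-1042 ≈ 2200, SKU-1208 ≈ 1800, SKU-5009 ≈ 1200.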